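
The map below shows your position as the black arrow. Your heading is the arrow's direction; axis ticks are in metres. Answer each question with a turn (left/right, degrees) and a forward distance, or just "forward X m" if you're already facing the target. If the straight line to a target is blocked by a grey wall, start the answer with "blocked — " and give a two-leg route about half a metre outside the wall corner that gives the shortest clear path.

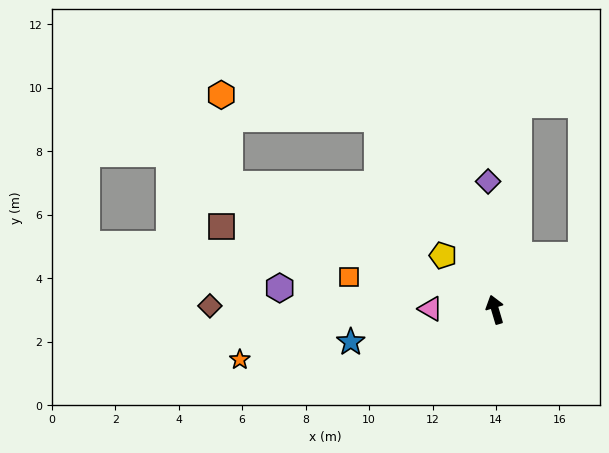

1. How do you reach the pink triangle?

turn left 73°, forward 2.0 m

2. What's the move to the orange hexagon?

blocked — turn left 48°, forward 9.3 m, then turn right 59°, forward 2.8 m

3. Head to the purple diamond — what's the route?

turn right 13°, forward 4.0 m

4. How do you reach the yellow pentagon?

turn left 27°, forward 2.4 m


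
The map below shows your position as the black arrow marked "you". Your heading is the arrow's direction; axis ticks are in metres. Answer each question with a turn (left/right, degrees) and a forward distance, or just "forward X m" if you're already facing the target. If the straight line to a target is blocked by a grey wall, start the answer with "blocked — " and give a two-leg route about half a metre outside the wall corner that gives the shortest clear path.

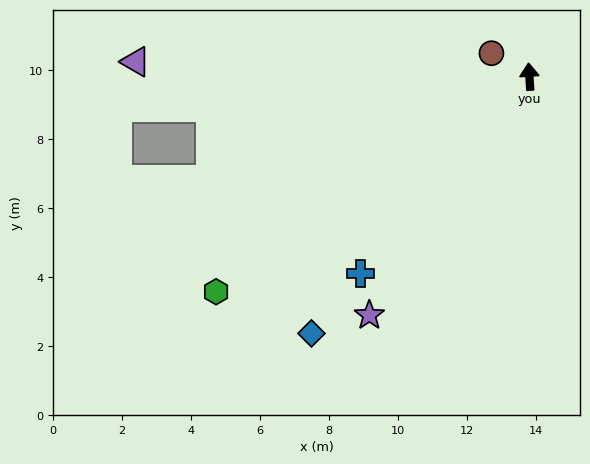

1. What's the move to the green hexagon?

turn left 121°, forward 11.0 m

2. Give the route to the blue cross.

turn left 136°, forward 7.5 m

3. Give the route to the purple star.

turn left 143°, forward 8.3 m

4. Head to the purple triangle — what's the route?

turn left 84°, forward 11.4 m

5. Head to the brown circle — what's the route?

turn left 55°, forward 1.3 m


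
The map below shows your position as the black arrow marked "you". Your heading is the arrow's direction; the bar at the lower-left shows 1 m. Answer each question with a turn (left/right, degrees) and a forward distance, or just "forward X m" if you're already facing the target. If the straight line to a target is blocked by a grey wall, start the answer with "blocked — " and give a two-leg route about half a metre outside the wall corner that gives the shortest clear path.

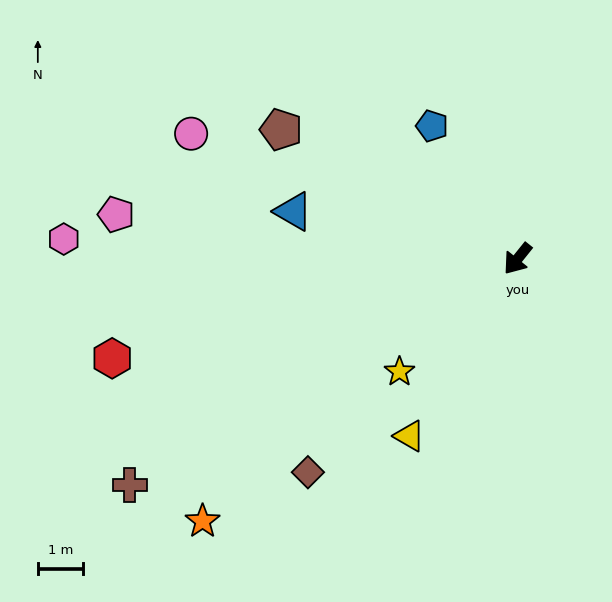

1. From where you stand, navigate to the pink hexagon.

turn right 54°, forward 10.0 m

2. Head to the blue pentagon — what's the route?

turn right 108°, forward 3.5 m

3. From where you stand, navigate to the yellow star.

turn right 8°, forward 3.6 m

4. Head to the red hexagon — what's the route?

turn right 37°, forward 9.2 m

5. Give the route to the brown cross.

turn right 21°, forward 9.9 m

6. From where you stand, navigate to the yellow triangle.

turn left 7°, forward 4.6 m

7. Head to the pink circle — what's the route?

turn right 72°, forward 7.7 m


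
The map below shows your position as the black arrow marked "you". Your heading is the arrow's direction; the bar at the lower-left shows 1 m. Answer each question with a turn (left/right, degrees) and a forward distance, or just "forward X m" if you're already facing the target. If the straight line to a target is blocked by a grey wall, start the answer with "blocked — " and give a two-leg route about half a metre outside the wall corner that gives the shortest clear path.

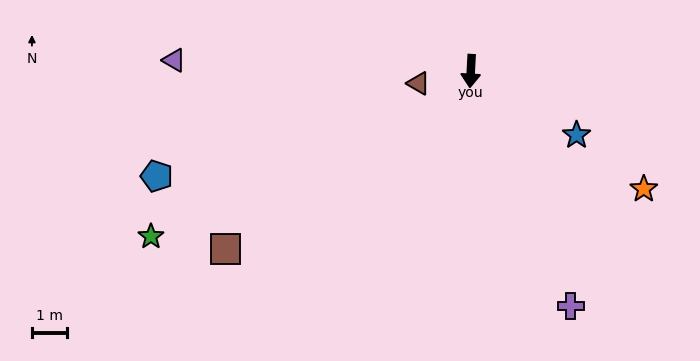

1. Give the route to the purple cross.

turn left 26°, forward 7.4 m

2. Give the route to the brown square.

turn right 51°, forward 8.8 m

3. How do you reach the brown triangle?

turn right 74°, forward 1.6 m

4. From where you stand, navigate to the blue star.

turn left 62°, forward 3.6 m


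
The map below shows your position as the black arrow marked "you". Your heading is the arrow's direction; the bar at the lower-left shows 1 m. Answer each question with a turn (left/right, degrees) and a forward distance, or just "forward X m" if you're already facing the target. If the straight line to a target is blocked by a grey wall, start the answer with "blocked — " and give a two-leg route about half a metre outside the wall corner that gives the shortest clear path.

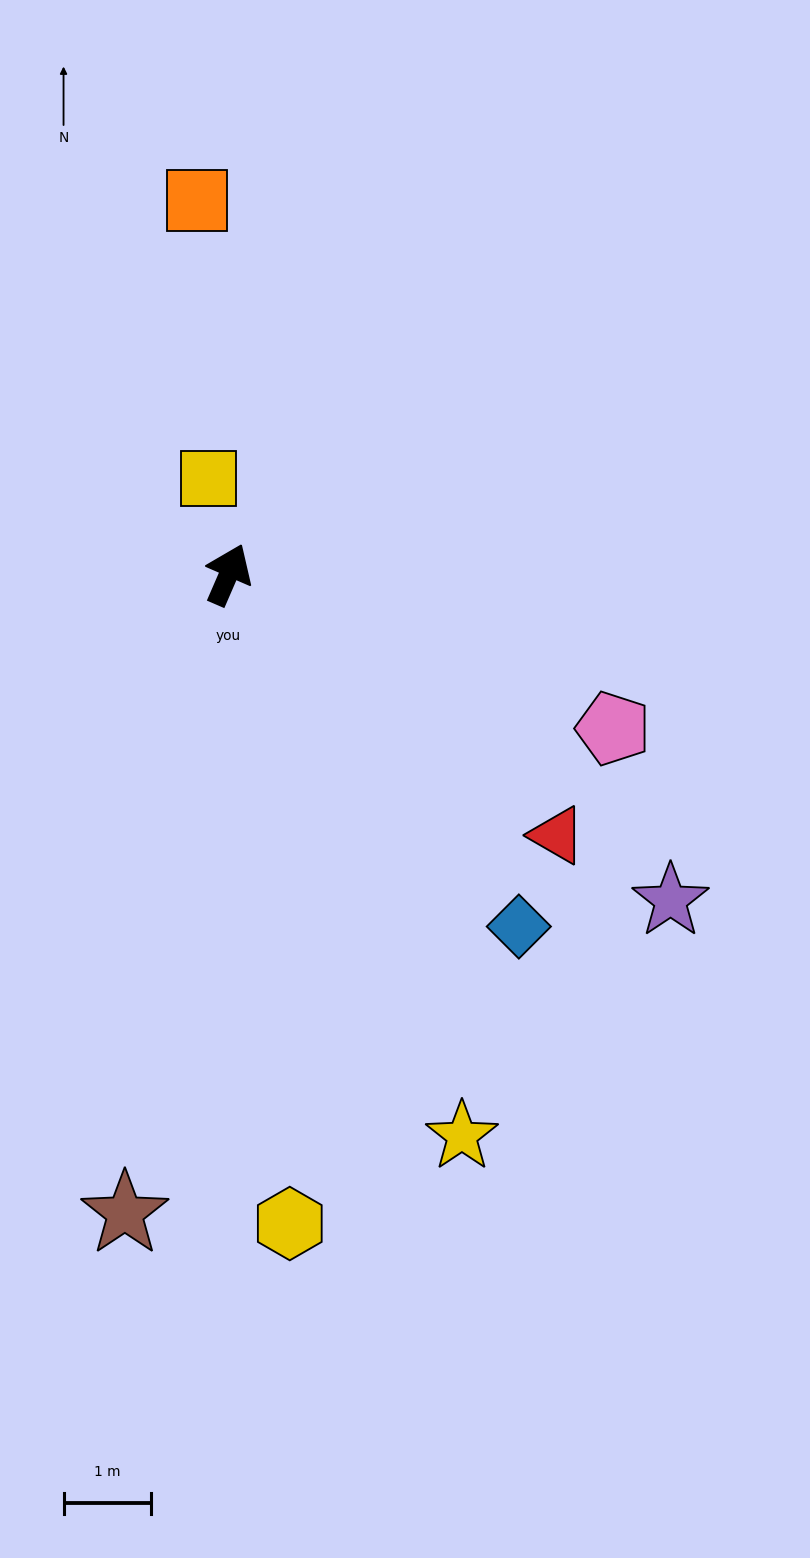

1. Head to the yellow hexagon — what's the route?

turn right 151°, forward 7.4 m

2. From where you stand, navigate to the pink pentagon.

turn right 88°, forward 4.7 m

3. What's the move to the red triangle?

turn right 105°, forward 4.8 m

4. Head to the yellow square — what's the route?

turn left 35°, forward 1.1 m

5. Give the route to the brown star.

turn right 166°, forward 7.4 m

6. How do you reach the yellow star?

turn right 134°, forward 6.9 m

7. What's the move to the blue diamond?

turn right 117°, forward 5.2 m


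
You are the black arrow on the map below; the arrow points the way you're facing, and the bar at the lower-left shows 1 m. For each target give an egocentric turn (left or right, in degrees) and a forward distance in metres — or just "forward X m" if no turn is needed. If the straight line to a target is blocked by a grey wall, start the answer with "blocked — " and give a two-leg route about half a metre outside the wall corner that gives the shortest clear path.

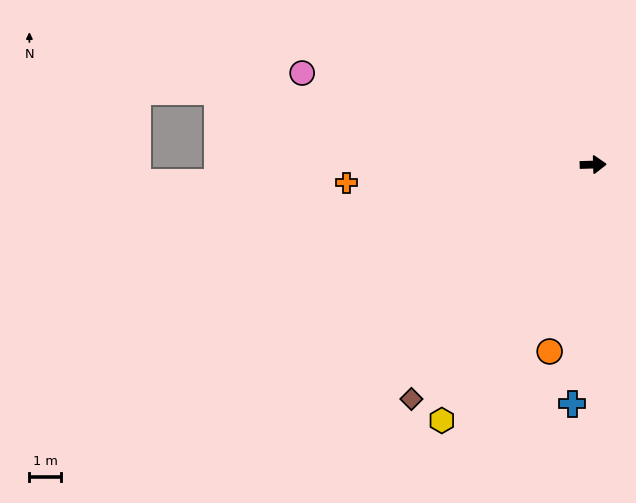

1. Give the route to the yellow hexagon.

turn right 122°, forward 9.3 m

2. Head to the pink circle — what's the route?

turn left 161°, forward 9.6 m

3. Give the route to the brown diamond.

turn right 129°, forward 9.3 m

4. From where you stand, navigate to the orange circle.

turn right 105°, forward 6.0 m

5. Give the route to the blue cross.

turn right 97°, forward 7.6 m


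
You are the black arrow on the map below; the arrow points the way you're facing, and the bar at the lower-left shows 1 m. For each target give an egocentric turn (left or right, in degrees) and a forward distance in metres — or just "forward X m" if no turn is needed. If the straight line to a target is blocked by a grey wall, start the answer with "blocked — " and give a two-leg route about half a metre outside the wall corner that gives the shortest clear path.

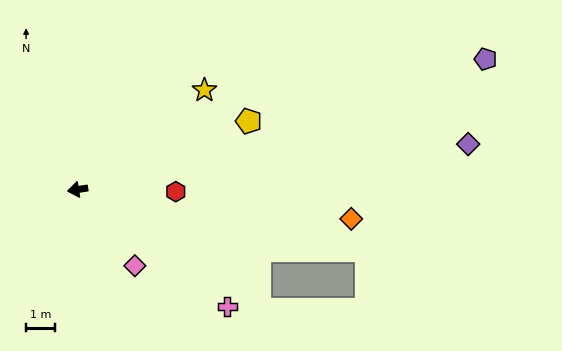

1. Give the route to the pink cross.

turn left 133°, forward 6.6 m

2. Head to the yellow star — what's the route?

turn right 151°, forward 5.6 m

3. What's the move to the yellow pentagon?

turn right 167°, forward 6.4 m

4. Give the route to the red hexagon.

turn left 170°, forward 3.4 m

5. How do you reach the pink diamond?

turn left 118°, forward 3.3 m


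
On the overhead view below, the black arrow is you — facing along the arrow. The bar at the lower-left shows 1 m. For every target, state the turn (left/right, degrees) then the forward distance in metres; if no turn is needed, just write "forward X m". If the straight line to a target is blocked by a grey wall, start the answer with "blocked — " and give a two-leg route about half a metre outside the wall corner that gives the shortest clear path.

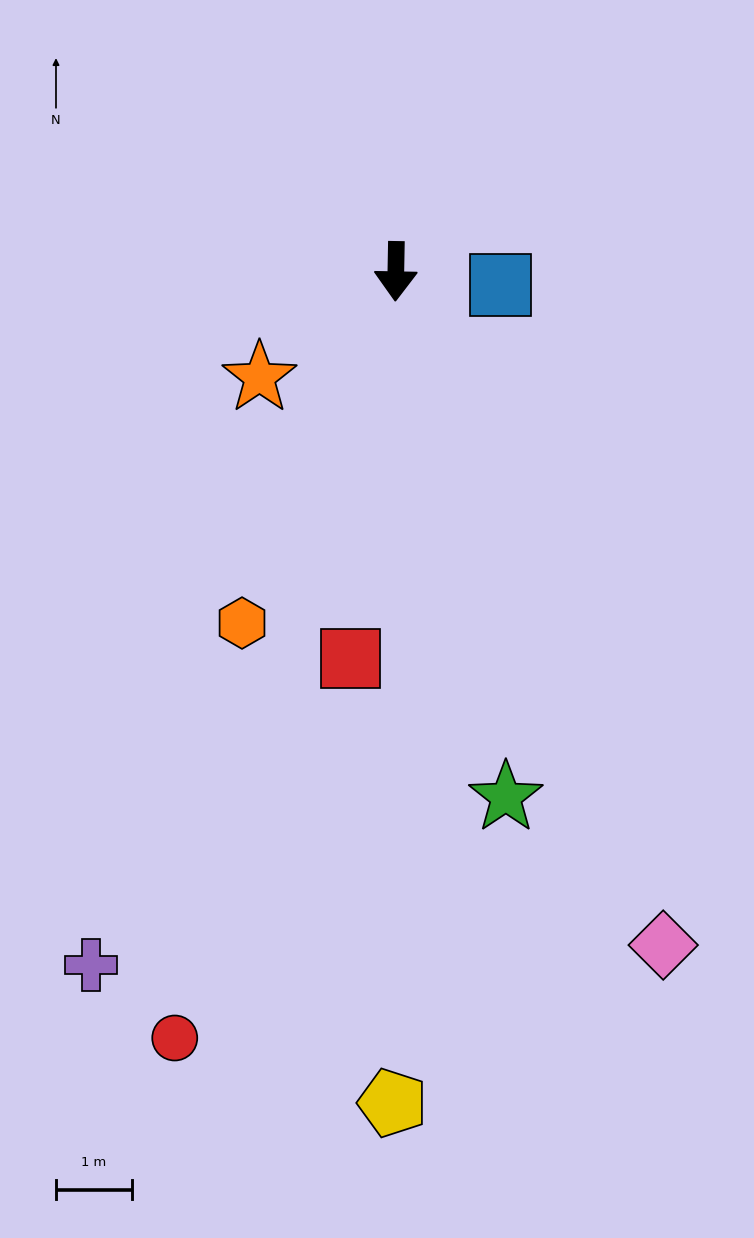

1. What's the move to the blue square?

turn left 84°, forward 1.4 m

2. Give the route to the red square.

turn right 6°, forward 5.1 m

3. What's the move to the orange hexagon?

turn right 23°, forward 5.0 m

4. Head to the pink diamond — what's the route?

turn left 23°, forward 9.5 m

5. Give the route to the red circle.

turn right 15°, forward 10.5 m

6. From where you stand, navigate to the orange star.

turn right 51°, forward 2.3 m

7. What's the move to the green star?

turn left 13°, forward 7.1 m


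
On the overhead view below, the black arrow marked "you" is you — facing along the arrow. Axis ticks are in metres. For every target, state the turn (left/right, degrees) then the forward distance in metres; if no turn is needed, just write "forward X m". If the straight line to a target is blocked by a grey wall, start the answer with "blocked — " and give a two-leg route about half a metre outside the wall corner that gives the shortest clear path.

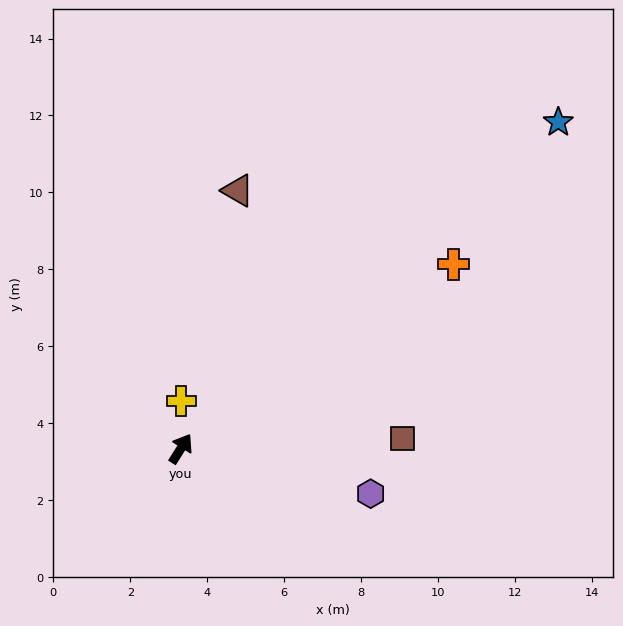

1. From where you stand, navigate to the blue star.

turn right 17°, forward 13.0 m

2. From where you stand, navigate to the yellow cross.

turn left 32°, forward 1.2 m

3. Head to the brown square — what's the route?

turn right 55°, forward 5.8 m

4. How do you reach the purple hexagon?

turn right 71°, forward 5.1 m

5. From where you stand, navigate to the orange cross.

turn right 24°, forward 8.6 m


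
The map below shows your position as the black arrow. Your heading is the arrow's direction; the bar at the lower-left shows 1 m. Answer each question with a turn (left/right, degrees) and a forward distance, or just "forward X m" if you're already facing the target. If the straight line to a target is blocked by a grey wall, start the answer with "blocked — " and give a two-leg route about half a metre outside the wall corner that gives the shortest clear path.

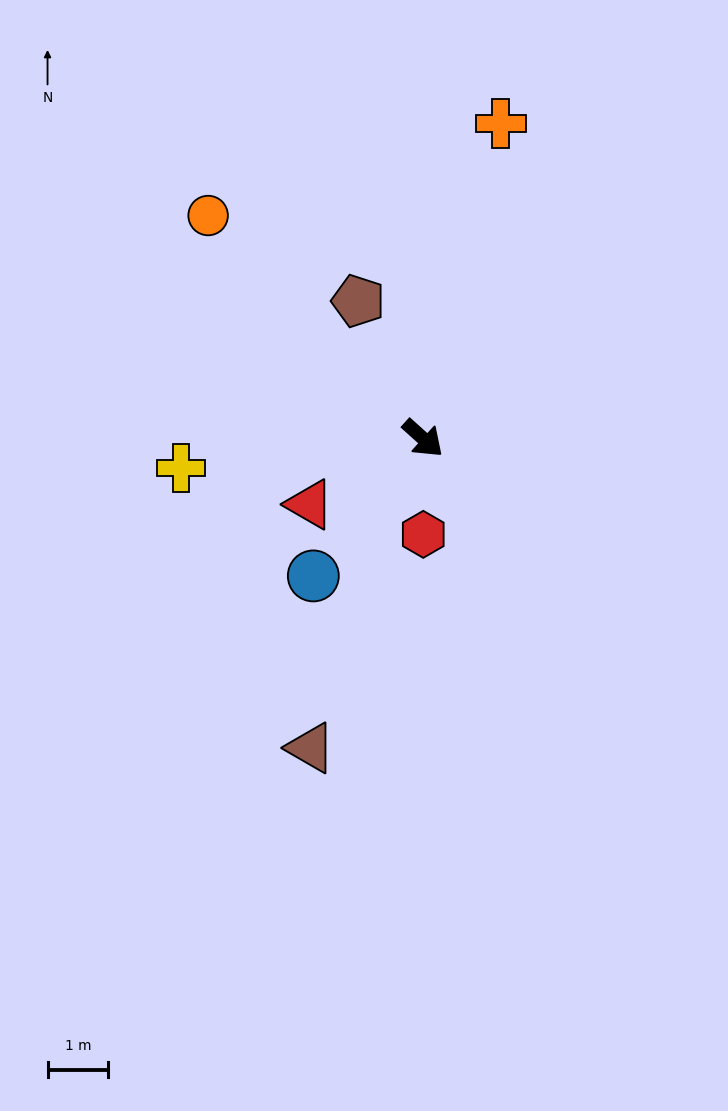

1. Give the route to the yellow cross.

turn right 131°, forward 4.0 m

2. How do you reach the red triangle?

turn right 108°, forward 2.2 m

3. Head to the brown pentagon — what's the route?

turn left 157°, forward 2.5 m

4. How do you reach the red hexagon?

turn right 48°, forward 1.6 m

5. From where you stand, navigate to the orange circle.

turn left 176°, forward 5.1 m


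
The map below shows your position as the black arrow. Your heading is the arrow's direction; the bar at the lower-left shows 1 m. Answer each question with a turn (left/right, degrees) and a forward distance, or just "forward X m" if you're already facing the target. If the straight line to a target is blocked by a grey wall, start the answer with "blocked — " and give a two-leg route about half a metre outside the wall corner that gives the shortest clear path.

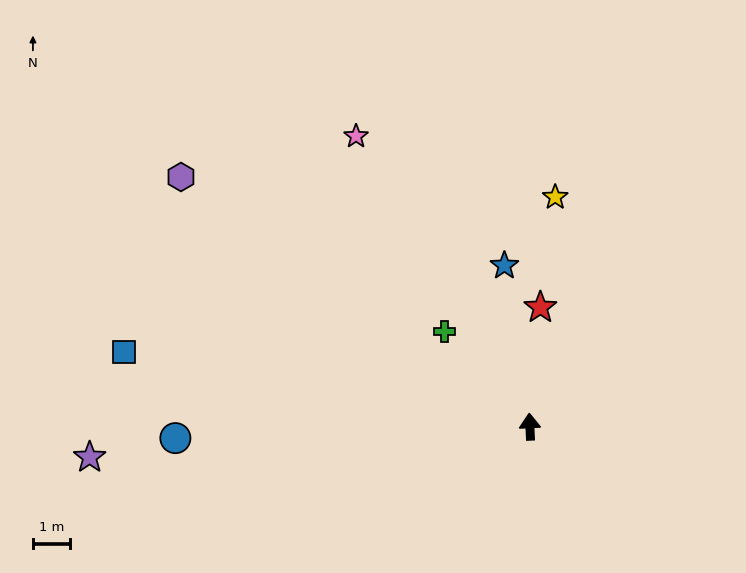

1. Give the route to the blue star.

turn left 6°, forward 4.4 m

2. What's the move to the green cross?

turn left 39°, forward 3.4 m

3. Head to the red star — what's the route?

turn right 8°, forward 3.2 m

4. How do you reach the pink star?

turn left 28°, forward 9.0 m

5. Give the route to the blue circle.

turn left 89°, forward 9.5 m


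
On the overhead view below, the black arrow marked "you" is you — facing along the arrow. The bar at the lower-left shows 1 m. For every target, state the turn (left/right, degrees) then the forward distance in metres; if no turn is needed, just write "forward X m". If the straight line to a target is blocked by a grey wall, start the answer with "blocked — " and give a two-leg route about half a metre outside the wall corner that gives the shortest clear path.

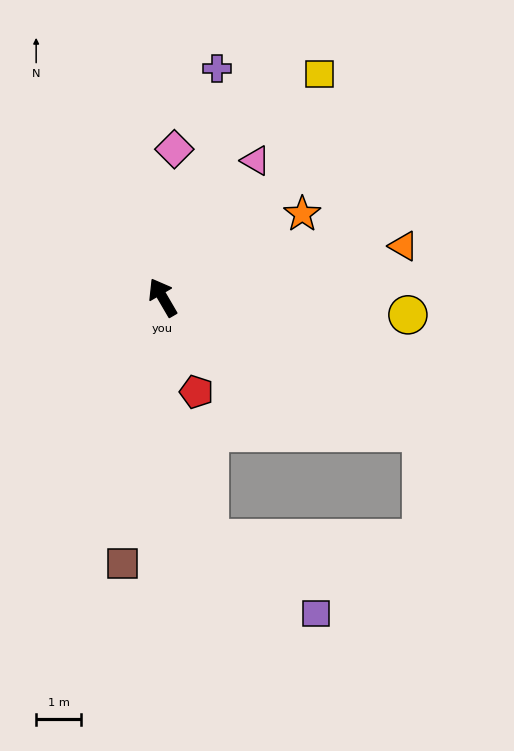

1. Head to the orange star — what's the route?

turn right 89°, forward 3.6 m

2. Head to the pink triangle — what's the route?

turn right 64°, forward 3.7 m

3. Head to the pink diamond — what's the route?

turn right 35°, forward 3.3 m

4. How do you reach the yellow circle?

turn right 124°, forward 5.5 m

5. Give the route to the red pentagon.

turn left 169°, forward 2.2 m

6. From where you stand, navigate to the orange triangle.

turn right 108°, forward 5.5 m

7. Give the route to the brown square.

turn left 141°, forward 6.0 m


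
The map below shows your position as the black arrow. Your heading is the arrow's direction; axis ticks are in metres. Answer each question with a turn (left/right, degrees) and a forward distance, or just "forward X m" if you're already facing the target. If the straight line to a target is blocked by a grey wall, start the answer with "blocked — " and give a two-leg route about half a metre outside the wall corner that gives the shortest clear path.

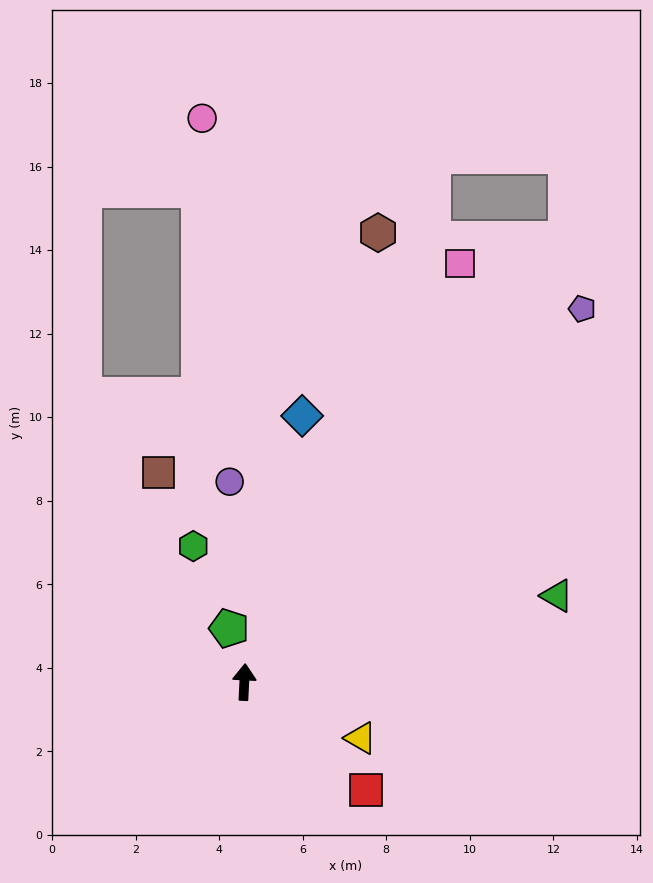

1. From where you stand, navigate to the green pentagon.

turn left 19°, forward 1.3 m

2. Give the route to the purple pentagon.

turn right 39°, forward 12.1 m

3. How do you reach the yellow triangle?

turn right 113°, forward 3.1 m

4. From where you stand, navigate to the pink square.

turn right 24°, forward 11.3 m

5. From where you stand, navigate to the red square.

turn right 129°, forward 3.9 m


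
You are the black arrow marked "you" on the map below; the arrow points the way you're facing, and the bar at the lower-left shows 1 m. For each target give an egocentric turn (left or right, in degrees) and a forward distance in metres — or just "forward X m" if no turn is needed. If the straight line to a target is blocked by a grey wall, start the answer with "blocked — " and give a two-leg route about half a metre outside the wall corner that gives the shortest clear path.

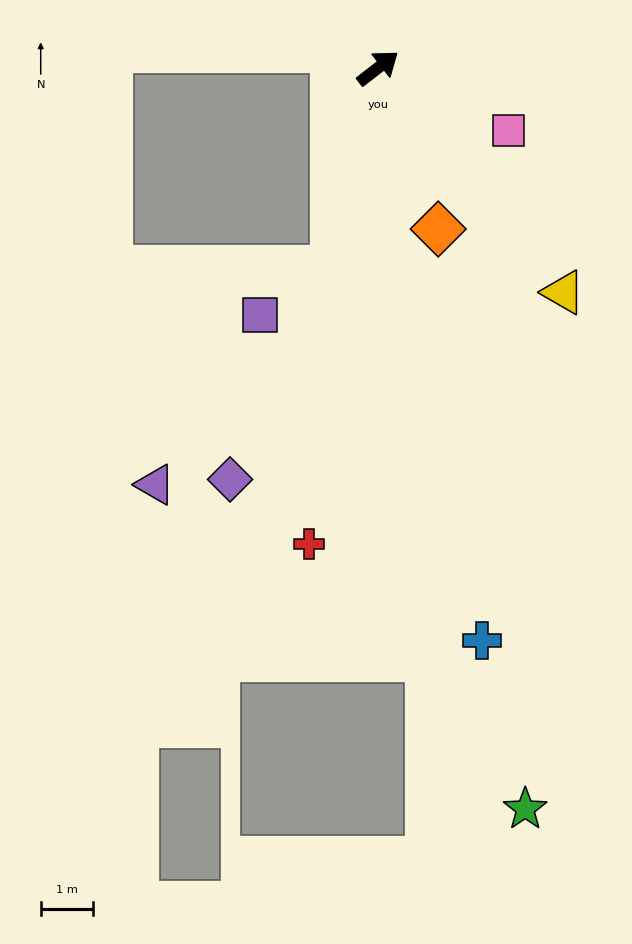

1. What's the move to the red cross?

turn right 136°, forward 9.1 m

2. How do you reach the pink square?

turn right 63°, forward 2.7 m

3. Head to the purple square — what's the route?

blocked — turn right 140°, forward 3.9 m, then turn right 45°, forward 1.6 m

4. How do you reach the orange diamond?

turn right 107°, forward 3.3 m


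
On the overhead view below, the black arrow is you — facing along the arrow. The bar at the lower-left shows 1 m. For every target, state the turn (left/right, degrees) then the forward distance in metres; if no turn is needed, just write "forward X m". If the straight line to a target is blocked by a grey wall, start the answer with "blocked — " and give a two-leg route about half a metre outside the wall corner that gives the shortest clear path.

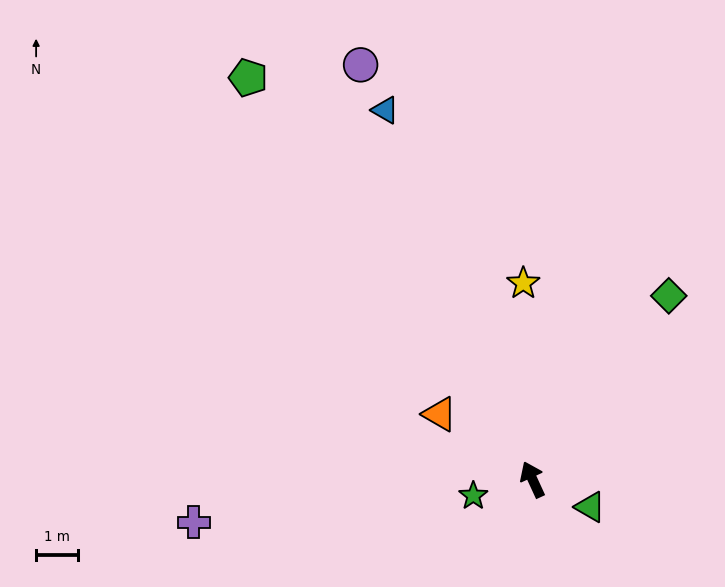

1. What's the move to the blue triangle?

turn right 3°, forward 9.4 m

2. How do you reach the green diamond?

turn right 61°, forward 5.4 m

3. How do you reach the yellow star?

turn right 22°, forward 4.7 m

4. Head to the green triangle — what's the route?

turn right 140°, forward 1.5 m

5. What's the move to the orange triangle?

turn left 30°, forward 2.7 m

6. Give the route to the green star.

turn left 81°, forward 1.5 m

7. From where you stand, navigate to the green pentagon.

turn left 11°, forward 11.7 m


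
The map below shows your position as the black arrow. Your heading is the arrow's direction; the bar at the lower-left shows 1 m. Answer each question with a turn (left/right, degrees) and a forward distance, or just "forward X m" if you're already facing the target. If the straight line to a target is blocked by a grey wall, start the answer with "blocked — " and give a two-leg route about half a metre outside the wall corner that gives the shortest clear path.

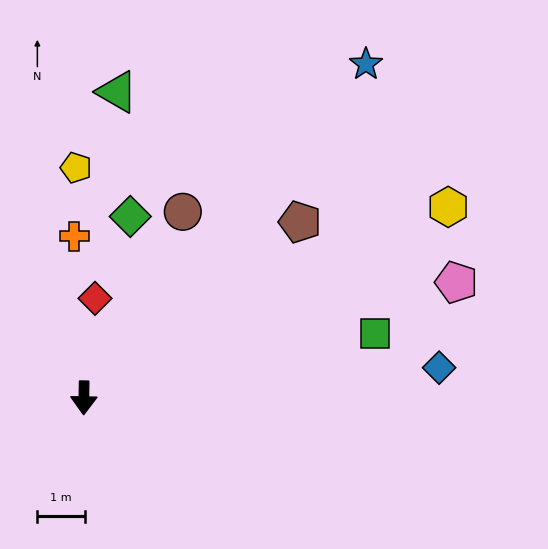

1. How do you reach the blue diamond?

turn left 96°, forward 7.5 m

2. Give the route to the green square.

turn left 103°, forward 6.3 m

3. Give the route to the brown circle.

turn left 153°, forward 4.5 m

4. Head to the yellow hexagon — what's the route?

turn left 119°, forward 8.7 m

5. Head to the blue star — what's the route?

turn left 141°, forward 9.3 m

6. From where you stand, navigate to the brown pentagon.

turn left 130°, forward 5.9 m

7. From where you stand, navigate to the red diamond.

turn left 175°, forward 2.1 m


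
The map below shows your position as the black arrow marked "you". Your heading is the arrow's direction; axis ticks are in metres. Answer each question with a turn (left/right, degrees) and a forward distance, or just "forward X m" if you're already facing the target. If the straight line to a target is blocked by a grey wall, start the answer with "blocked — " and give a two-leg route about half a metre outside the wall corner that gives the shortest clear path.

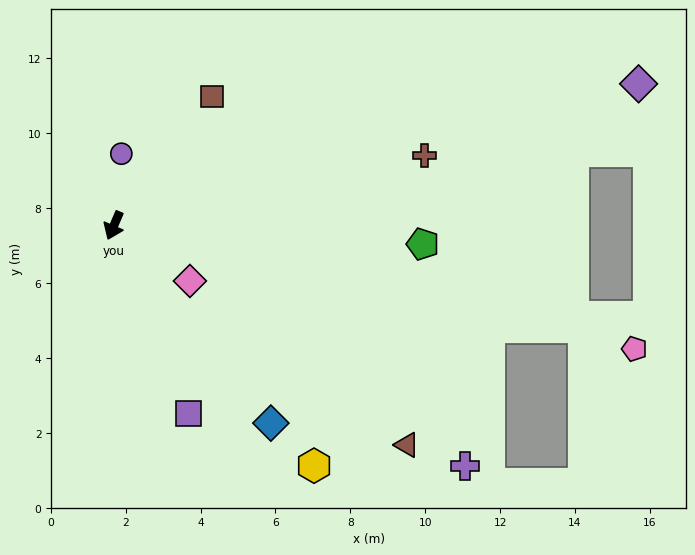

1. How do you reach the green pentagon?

turn left 110°, forward 8.3 m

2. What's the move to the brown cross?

turn left 126°, forward 8.5 m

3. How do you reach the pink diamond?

turn left 77°, forward 2.5 m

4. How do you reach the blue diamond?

turn left 62°, forward 6.7 m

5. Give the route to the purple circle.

turn right 163°, forward 1.9 m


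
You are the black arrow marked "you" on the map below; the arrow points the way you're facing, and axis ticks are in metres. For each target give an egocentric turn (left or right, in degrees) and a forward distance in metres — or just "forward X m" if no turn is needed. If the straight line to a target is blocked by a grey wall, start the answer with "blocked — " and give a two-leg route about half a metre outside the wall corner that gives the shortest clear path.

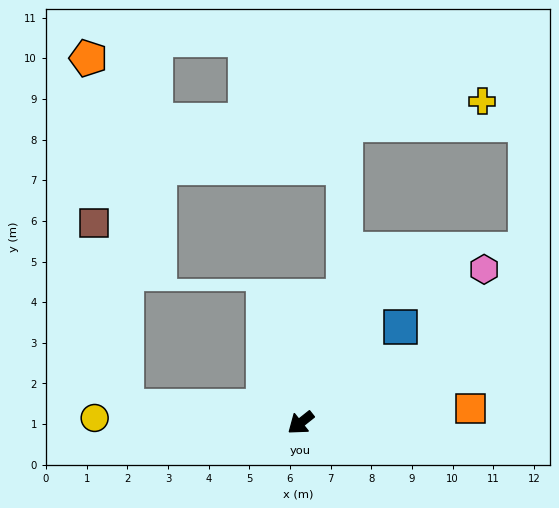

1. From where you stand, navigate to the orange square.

turn left 146°, forward 4.2 m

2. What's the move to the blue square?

turn right 175°, forward 3.4 m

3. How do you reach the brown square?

blocked — turn right 44°, forward 4.3 m, then turn right 74°, forward 4.6 m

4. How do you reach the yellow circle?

turn right 40°, forward 5.1 m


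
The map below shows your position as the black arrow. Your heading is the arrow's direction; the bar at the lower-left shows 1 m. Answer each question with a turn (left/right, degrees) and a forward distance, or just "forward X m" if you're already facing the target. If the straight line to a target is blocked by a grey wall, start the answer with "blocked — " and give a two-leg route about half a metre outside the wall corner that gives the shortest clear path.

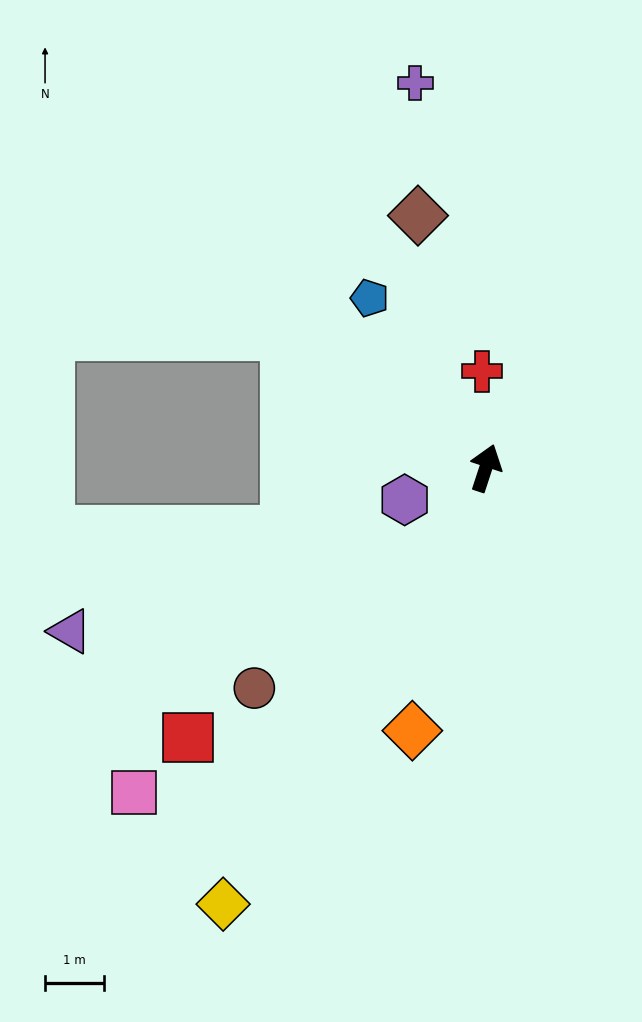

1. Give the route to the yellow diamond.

turn left 167°, forward 8.6 m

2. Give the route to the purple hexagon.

turn left 130°, forward 1.5 m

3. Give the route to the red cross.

turn left 20°, forward 1.6 m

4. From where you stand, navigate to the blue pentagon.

turn left 53°, forward 3.5 m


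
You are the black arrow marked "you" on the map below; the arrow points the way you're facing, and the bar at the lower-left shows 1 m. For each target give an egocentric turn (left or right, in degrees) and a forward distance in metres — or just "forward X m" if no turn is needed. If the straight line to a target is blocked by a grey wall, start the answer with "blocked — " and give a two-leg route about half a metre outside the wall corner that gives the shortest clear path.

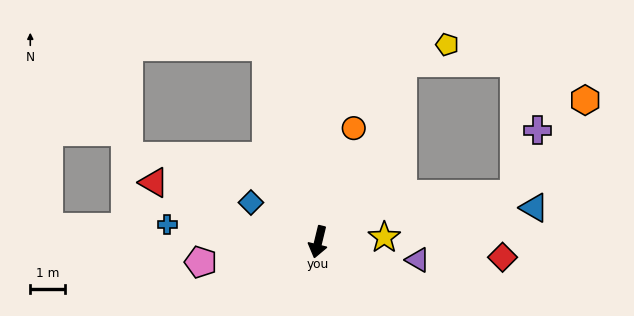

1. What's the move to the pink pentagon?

turn right 67°, forward 3.5 m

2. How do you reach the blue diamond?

turn right 107°, forward 2.3 m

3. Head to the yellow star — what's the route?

turn left 108°, forward 1.9 m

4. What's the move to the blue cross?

turn right 83°, forward 4.4 m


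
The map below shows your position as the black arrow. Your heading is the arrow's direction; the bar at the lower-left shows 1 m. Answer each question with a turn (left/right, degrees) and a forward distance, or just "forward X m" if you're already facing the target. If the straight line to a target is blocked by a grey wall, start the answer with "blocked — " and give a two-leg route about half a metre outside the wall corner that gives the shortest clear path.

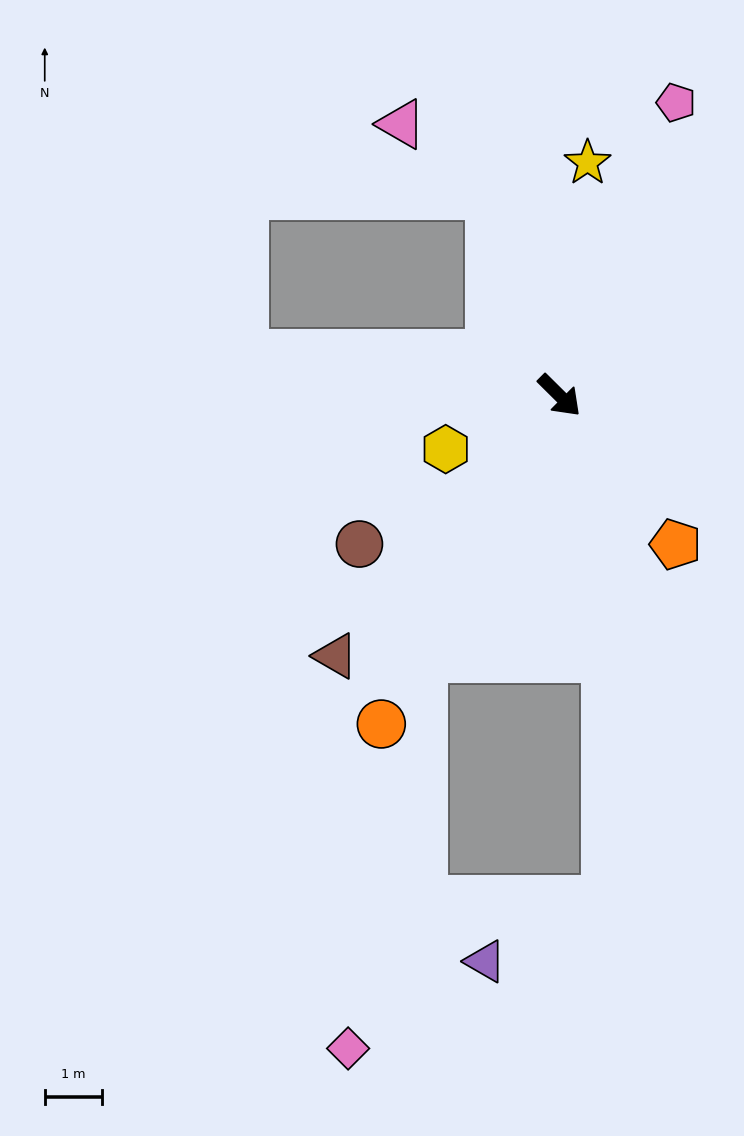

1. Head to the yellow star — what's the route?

turn left 128°, forward 4.1 m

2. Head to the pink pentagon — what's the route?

turn left 113°, forward 5.5 m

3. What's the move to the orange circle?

turn right 74°, forward 6.5 m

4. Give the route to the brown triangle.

turn right 86°, forward 6.0 m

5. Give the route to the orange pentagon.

turn right 7°, forward 3.3 m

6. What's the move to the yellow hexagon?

turn right 110°, forward 2.2 m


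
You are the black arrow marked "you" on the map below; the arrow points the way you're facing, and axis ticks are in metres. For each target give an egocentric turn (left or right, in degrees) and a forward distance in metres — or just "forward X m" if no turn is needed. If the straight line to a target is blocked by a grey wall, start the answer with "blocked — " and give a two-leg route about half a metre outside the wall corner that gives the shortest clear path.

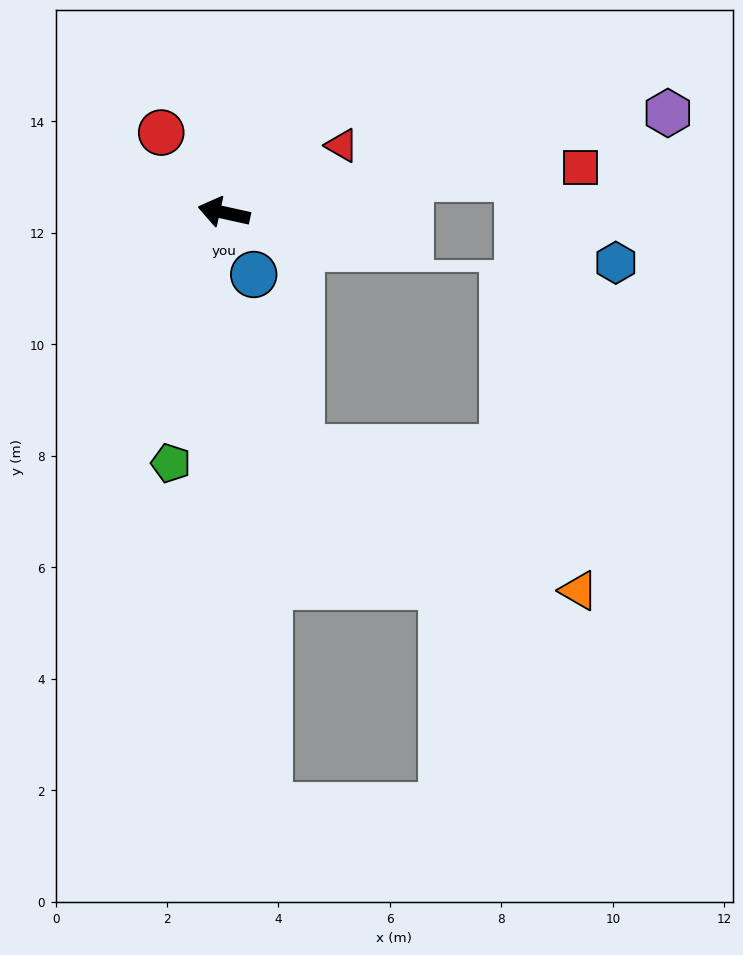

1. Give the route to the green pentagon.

turn left 90°, forward 4.6 m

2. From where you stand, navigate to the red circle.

turn right 39°, forward 1.8 m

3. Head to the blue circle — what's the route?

turn left 128°, forward 1.2 m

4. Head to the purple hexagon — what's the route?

turn right 155°, forward 8.2 m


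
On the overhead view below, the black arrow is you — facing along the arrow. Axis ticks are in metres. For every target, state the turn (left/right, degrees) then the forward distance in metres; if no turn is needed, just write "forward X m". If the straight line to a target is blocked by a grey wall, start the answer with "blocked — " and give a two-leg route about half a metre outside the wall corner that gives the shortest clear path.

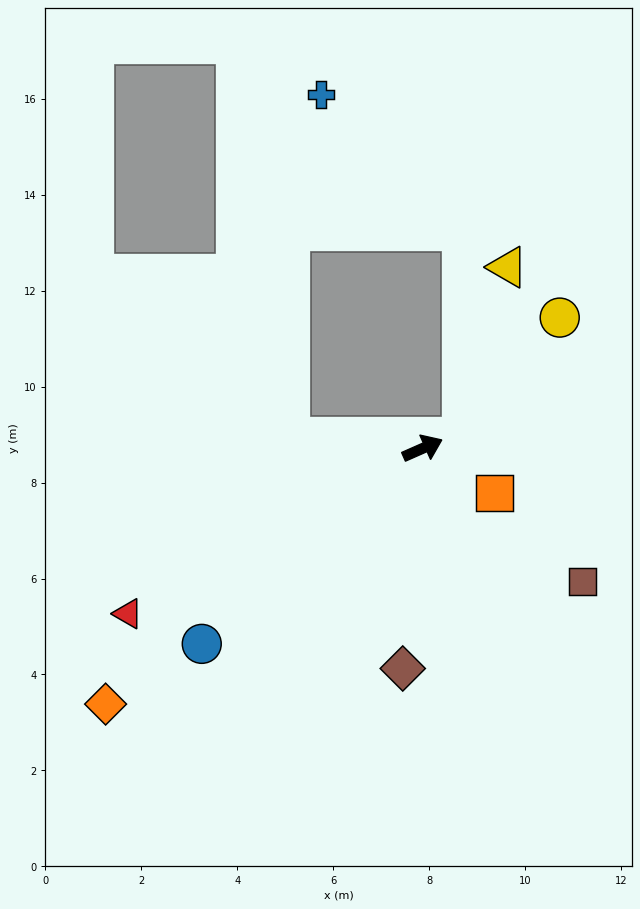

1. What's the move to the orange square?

turn right 56°, forward 1.8 m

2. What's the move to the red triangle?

turn right 175°, forward 7.0 m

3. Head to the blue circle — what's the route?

turn right 162°, forward 6.1 m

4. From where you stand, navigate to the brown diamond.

turn right 119°, forward 4.6 m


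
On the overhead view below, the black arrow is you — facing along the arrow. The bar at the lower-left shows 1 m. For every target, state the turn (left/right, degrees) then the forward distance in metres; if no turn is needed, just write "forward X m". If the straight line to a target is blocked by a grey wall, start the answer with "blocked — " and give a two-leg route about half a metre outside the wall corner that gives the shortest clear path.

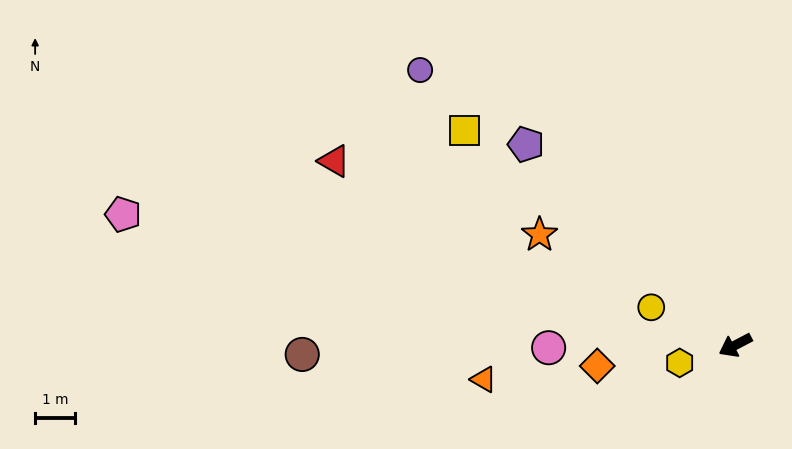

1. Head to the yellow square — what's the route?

turn right 66°, forward 8.6 m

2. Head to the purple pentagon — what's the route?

turn right 71°, forward 7.2 m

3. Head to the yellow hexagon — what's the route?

turn right 10°, forward 1.5 m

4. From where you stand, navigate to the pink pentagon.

turn right 40°, forward 15.6 m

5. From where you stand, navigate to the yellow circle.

turn right 52°, forward 2.3 m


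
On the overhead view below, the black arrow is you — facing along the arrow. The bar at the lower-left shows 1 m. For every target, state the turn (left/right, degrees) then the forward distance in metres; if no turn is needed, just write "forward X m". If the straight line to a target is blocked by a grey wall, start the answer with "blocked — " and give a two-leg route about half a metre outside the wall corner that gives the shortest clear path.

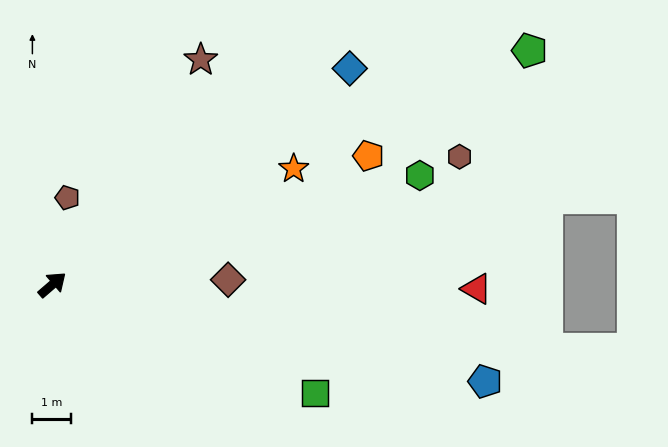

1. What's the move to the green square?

turn right 63°, forward 7.3 m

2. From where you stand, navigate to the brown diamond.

turn right 39°, forward 4.5 m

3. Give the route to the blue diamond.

turn right 5°, forward 9.4 m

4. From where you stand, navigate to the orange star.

turn right 15°, forward 6.9 m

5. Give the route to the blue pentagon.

turn right 53°, forward 11.4 m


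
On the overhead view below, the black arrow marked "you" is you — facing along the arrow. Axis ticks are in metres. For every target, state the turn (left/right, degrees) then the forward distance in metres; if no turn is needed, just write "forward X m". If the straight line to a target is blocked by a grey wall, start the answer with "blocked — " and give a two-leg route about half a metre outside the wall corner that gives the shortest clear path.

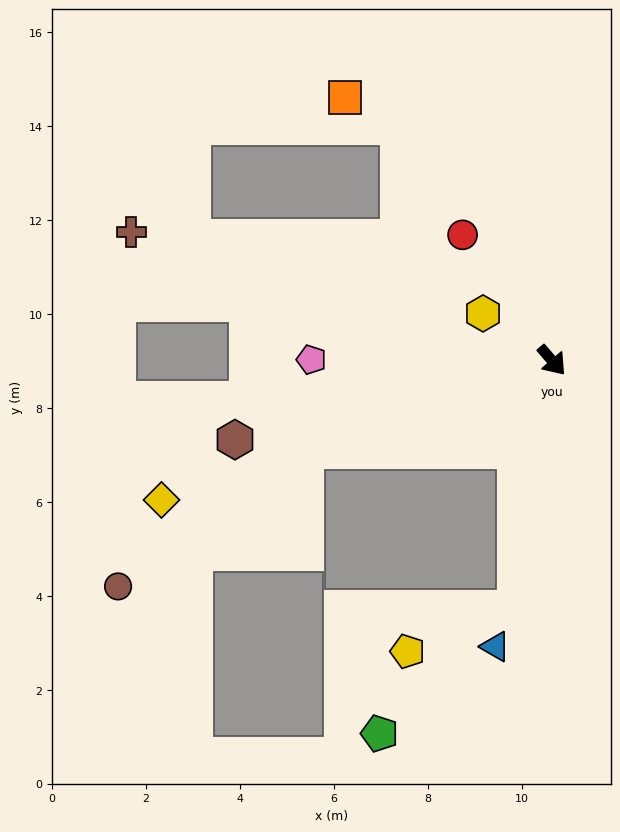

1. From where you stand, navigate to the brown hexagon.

turn right 117°, forward 7.0 m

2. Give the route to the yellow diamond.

turn right 111°, forward 8.8 m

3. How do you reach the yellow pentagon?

blocked — turn right 49°, forward 5.4 m, then turn right 61°, forward 2.5 m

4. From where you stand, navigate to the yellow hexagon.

turn right 165°, forward 1.8 m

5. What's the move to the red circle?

turn left 175°, forward 3.3 m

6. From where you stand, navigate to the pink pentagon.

turn right 131°, forward 5.1 m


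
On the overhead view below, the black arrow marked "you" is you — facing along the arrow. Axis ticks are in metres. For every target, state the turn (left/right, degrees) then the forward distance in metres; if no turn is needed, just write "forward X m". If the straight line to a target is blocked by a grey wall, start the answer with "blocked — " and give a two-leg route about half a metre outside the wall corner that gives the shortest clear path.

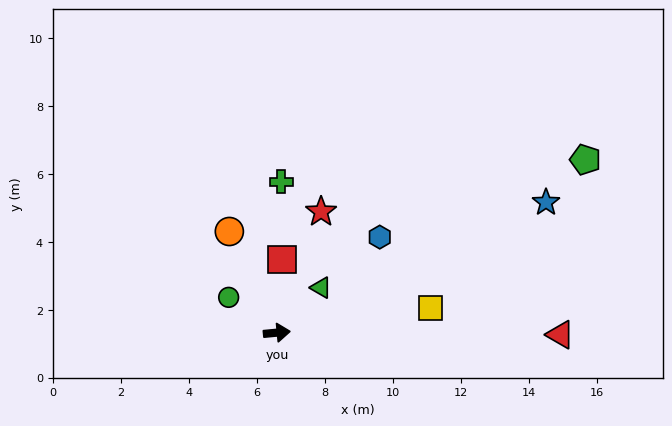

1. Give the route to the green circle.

turn left 138°, forward 1.8 m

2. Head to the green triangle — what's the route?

turn left 40°, forward 1.9 m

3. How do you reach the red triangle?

turn right 6°, forward 8.3 m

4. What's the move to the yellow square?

turn left 4°, forward 4.6 m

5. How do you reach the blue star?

turn left 20°, forward 8.8 m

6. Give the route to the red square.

turn left 81°, forward 2.2 m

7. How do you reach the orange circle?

turn left 110°, forward 3.3 m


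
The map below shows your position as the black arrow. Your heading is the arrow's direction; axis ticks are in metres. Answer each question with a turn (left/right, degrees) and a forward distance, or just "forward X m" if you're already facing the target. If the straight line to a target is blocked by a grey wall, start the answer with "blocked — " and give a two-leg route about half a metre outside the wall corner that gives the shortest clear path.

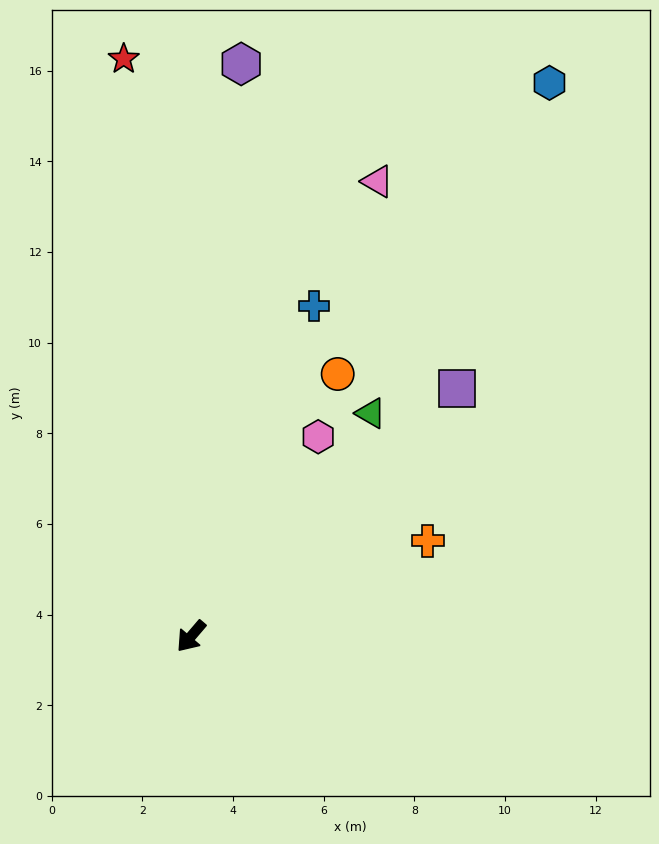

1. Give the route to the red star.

turn right 133°, forward 12.8 m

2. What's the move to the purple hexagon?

turn right 144°, forward 12.7 m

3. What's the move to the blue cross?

turn right 160°, forward 7.8 m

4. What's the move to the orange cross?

turn left 152°, forward 5.6 m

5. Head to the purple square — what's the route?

turn left 174°, forward 8.0 m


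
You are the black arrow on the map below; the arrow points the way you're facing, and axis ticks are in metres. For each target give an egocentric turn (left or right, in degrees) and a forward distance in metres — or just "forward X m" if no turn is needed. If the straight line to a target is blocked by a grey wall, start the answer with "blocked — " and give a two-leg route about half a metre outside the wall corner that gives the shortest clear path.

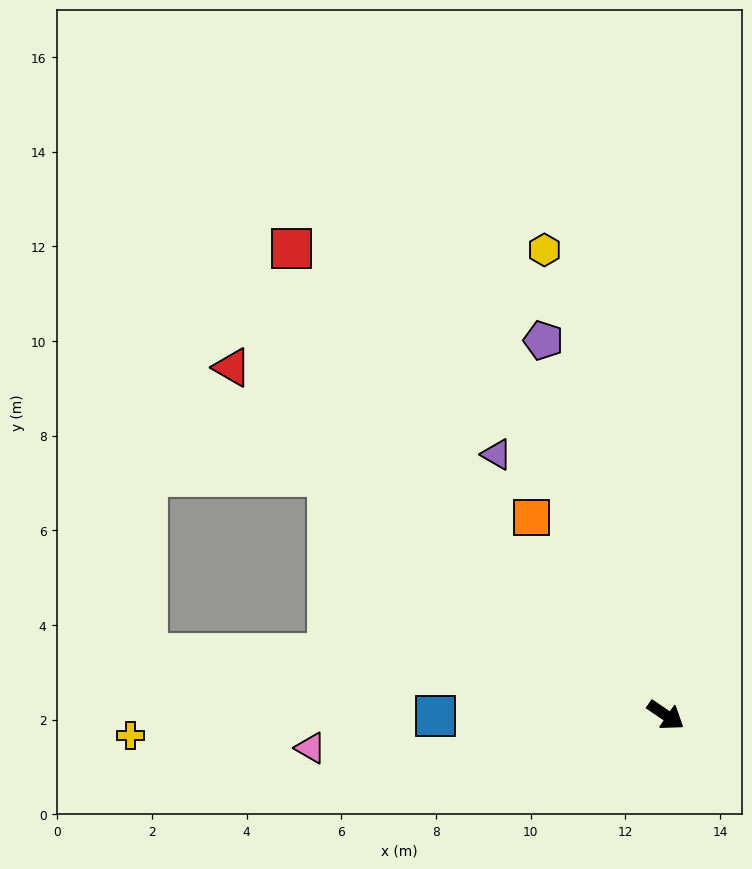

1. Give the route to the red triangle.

turn left 176°, forward 11.7 m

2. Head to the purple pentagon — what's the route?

turn left 142°, forward 8.3 m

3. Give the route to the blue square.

turn right 145°, forward 4.9 m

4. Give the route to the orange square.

turn left 158°, forward 5.1 m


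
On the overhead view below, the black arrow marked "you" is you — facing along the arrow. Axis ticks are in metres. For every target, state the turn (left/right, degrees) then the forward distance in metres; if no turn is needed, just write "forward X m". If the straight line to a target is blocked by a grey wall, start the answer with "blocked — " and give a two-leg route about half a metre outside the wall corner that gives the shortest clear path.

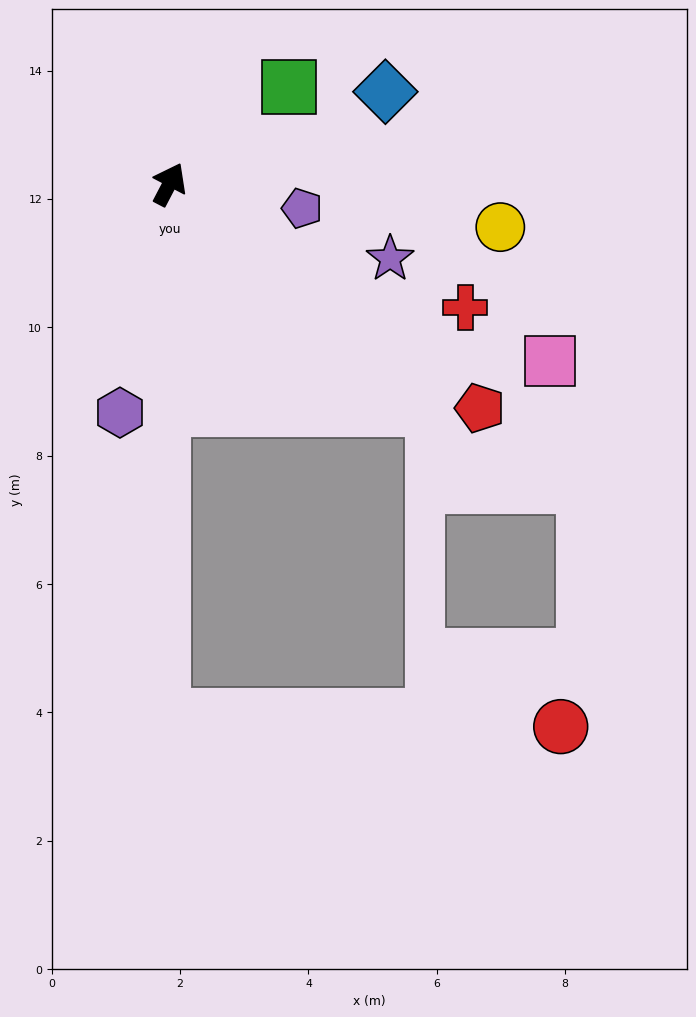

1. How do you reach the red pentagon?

turn right 98°, forward 6.0 m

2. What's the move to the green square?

turn right 23°, forward 2.4 m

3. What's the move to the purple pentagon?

turn right 73°, forward 2.1 m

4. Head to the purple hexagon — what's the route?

turn right 165°, forward 3.6 m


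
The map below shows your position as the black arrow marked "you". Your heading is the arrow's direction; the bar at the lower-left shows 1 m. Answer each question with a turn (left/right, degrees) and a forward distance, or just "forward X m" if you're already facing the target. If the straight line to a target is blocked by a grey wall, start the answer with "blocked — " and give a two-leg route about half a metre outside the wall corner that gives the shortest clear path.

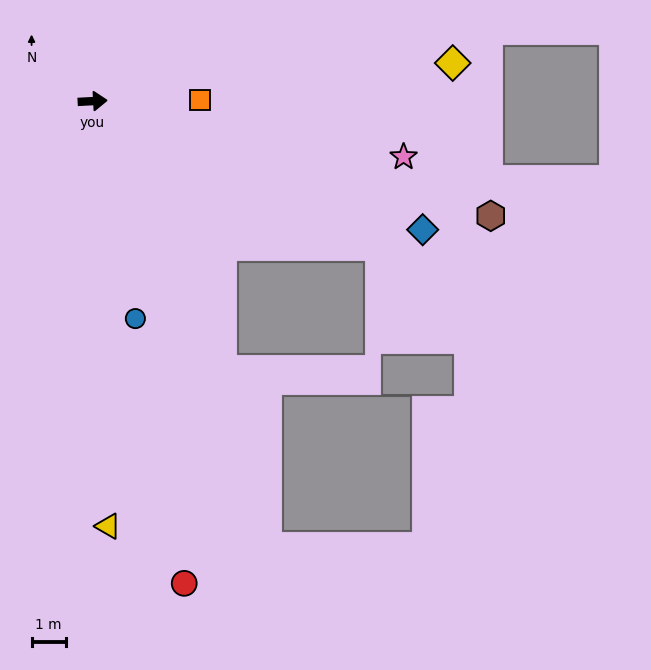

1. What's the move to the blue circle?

turn right 82°, forward 6.5 m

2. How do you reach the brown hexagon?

turn right 19°, forward 12.1 m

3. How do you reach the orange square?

turn right 3°, forward 3.1 m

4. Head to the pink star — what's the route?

turn right 13°, forward 9.2 m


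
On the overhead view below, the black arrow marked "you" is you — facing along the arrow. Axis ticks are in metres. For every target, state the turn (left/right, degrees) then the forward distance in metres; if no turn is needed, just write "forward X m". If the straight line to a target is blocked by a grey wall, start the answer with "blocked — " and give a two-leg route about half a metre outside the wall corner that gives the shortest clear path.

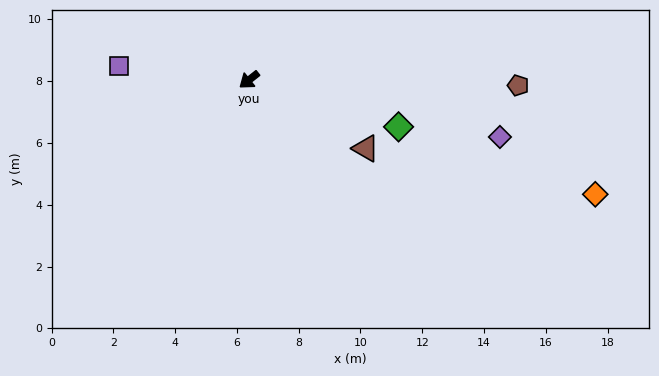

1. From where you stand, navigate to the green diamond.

turn left 124°, forward 5.1 m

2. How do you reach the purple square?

turn right 44°, forward 4.2 m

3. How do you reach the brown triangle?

turn left 111°, forward 4.4 m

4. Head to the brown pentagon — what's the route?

turn left 141°, forward 8.7 m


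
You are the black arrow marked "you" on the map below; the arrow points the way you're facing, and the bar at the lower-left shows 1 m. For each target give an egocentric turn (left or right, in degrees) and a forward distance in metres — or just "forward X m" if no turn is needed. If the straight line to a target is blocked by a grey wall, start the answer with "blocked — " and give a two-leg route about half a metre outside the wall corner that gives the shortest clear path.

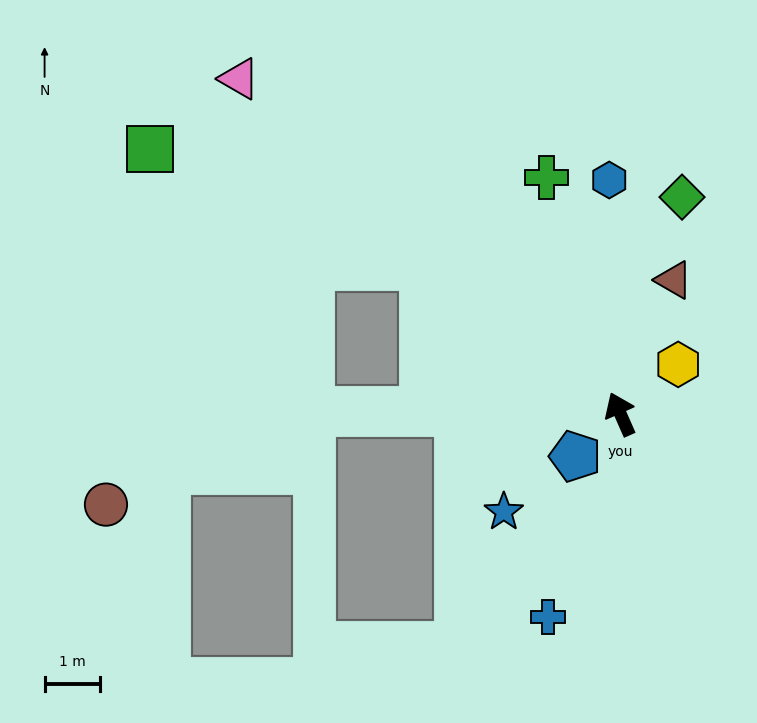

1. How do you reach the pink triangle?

turn left 25°, forward 9.1 m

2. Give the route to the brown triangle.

turn right 45°, forward 2.6 m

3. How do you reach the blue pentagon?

turn left 109°, forward 1.1 m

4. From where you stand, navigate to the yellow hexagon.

turn right 73°, forward 1.4 m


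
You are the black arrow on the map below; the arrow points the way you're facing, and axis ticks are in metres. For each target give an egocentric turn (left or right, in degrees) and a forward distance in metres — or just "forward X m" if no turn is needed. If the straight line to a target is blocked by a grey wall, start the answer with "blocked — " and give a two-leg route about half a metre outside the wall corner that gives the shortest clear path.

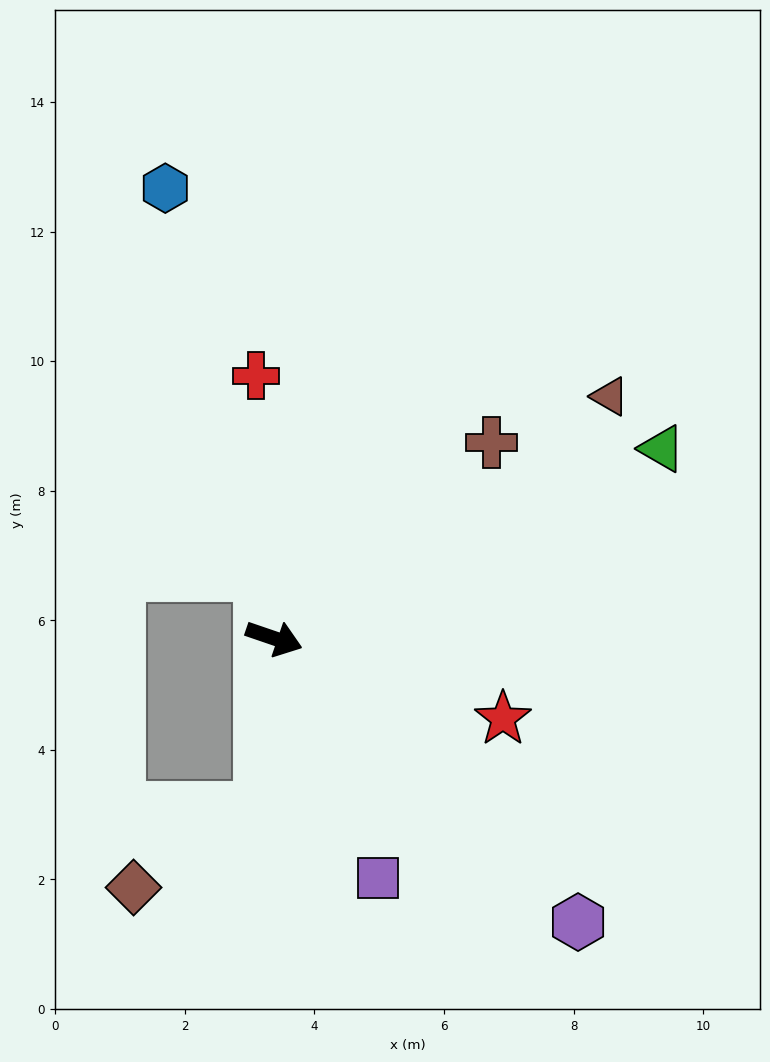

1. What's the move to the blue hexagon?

turn left 122°, forward 7.1 m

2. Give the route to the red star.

forward 3.7 m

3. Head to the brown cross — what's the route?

turn left 61°, forward 4.5 m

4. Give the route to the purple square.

turn right 48°, forward 4.0 m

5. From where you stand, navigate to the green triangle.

turn left 45°, forward 6.7 m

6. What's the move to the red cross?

turn left 113°, forward 4.1 m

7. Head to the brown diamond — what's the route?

blocked — turn right 75°, forward 2.6 m, then turn right 54°, forward 2.3 m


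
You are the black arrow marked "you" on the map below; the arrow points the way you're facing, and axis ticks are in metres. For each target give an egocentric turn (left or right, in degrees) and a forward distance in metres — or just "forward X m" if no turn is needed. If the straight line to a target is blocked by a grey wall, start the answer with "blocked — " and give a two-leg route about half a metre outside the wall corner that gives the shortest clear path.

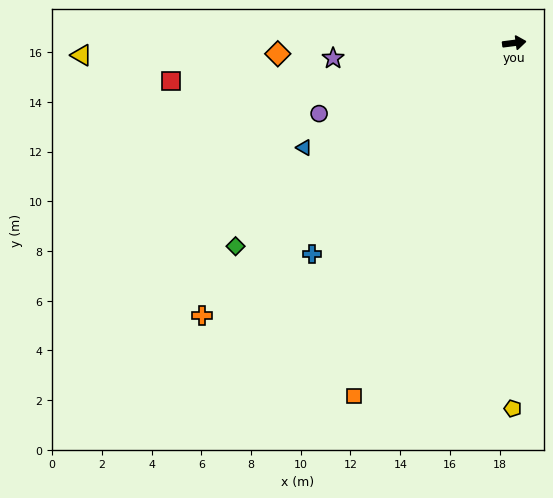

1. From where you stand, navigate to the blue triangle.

turn right 161°, forward 9.4 m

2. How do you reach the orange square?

turn right 122°, forward 15.6 m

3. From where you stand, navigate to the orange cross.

turn right 146°, forward 16.7 m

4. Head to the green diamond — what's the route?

turn right 151°, forward 13.9 m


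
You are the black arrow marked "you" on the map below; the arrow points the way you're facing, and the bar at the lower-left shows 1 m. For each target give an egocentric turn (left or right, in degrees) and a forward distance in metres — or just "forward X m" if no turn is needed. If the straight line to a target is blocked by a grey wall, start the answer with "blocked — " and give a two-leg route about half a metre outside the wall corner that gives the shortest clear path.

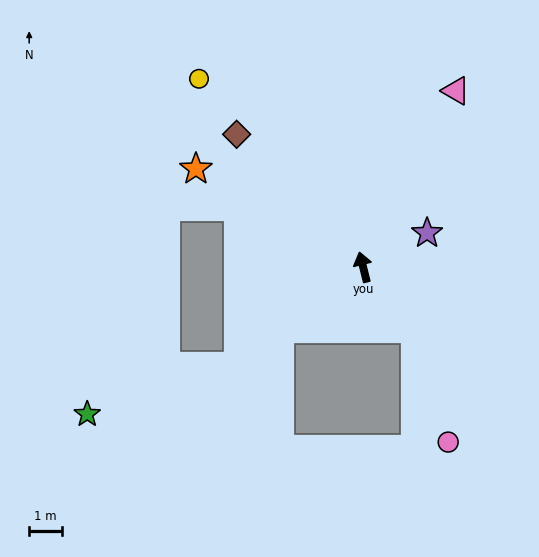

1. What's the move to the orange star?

turn left 46°, forward 5.9 m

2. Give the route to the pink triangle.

turn right 42°, forward 6.0 m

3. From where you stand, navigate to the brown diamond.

turn left 30°, forward 5.5 m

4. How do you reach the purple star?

turn right 76°, forward 2.2 m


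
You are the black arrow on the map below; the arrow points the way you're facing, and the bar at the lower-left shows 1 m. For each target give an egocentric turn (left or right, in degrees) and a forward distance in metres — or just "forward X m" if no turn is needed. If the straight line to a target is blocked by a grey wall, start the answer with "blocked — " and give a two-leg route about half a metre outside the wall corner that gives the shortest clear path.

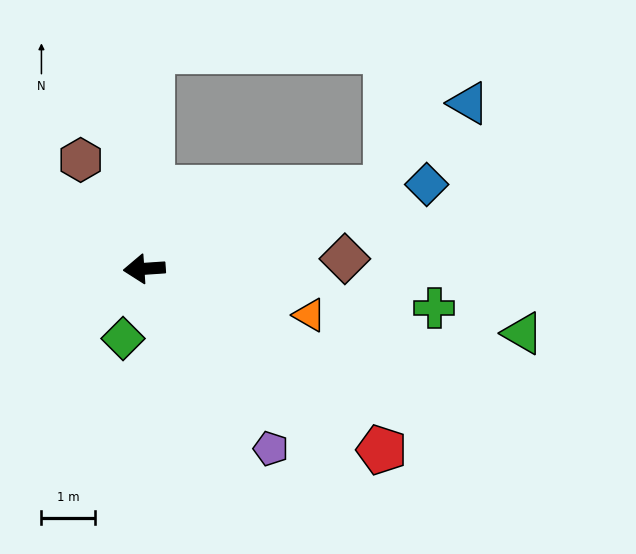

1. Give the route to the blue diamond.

turn right 167°, forward 5.5 m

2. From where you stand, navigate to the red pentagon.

turn left 139°, forward 5.6 m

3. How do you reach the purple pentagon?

turn left 121°, forward 4.1 m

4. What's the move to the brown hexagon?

turn right 64°, forward 2.4 m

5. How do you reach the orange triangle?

turn left 161°, forward 3.2 m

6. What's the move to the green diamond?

turn left 69°, forward 1.4 m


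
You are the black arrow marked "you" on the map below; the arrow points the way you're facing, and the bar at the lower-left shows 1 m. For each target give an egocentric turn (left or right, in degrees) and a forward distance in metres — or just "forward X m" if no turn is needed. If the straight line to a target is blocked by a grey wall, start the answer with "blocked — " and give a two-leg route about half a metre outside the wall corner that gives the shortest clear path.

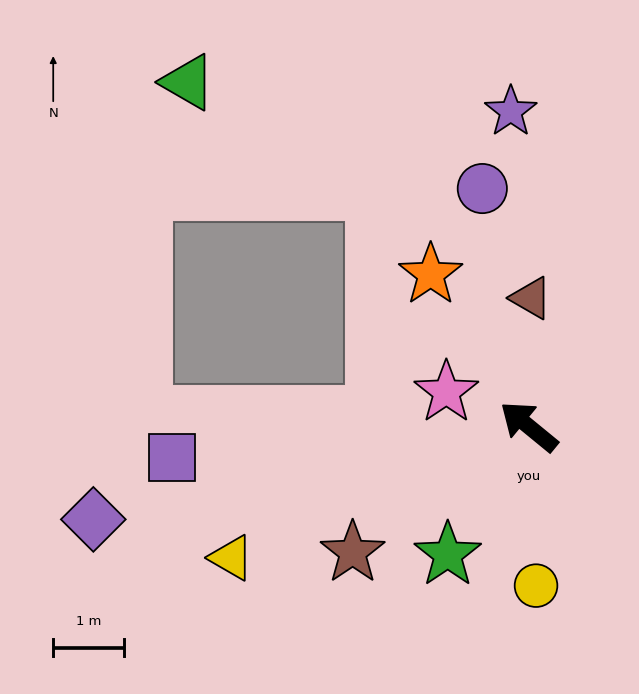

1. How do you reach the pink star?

turn left 17°, forward 1.3 m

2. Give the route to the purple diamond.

turn left 51°, forward 6.3 m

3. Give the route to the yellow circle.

turn left 132°, forward 2.2 m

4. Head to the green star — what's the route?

turn left 97°, forward 2.1 m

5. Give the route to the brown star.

turn left 75°, forward 3.0 m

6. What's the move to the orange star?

turn right 18°, forward 2.5 m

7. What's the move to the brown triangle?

turn right 52°, forward 1.8 m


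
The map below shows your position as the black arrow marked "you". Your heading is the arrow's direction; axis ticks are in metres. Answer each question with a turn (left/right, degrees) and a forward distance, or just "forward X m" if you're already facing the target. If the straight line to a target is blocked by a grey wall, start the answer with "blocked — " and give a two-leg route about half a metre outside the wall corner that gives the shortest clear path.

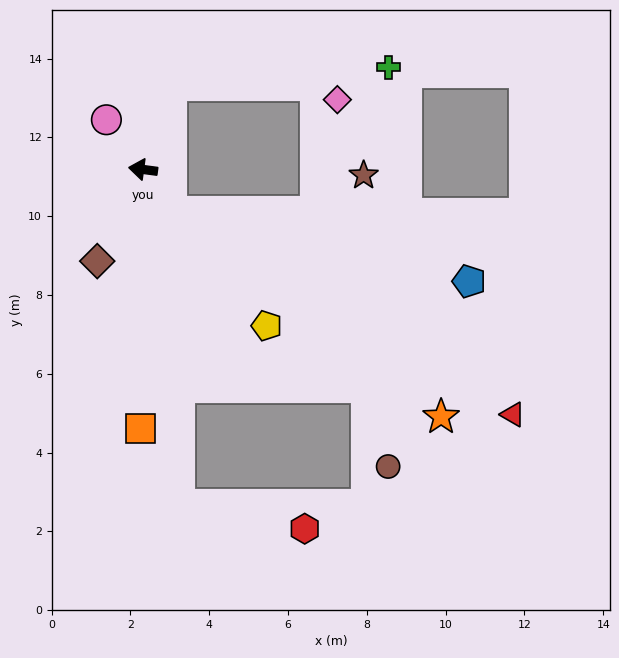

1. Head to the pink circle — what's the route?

turn right 46°, forward 1.6 m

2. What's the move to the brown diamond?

turn left 71°, forward 2.6 m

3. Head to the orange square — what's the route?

turn left 97°, forward 6.6 m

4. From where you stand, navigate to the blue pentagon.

blocked — turn left 130°, forward 1.3 m, then turn left 45°, forward 7.8 m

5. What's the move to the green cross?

blocked — turn right 100°, forward 2.3 m, then turn right 68°, forward 5.6 m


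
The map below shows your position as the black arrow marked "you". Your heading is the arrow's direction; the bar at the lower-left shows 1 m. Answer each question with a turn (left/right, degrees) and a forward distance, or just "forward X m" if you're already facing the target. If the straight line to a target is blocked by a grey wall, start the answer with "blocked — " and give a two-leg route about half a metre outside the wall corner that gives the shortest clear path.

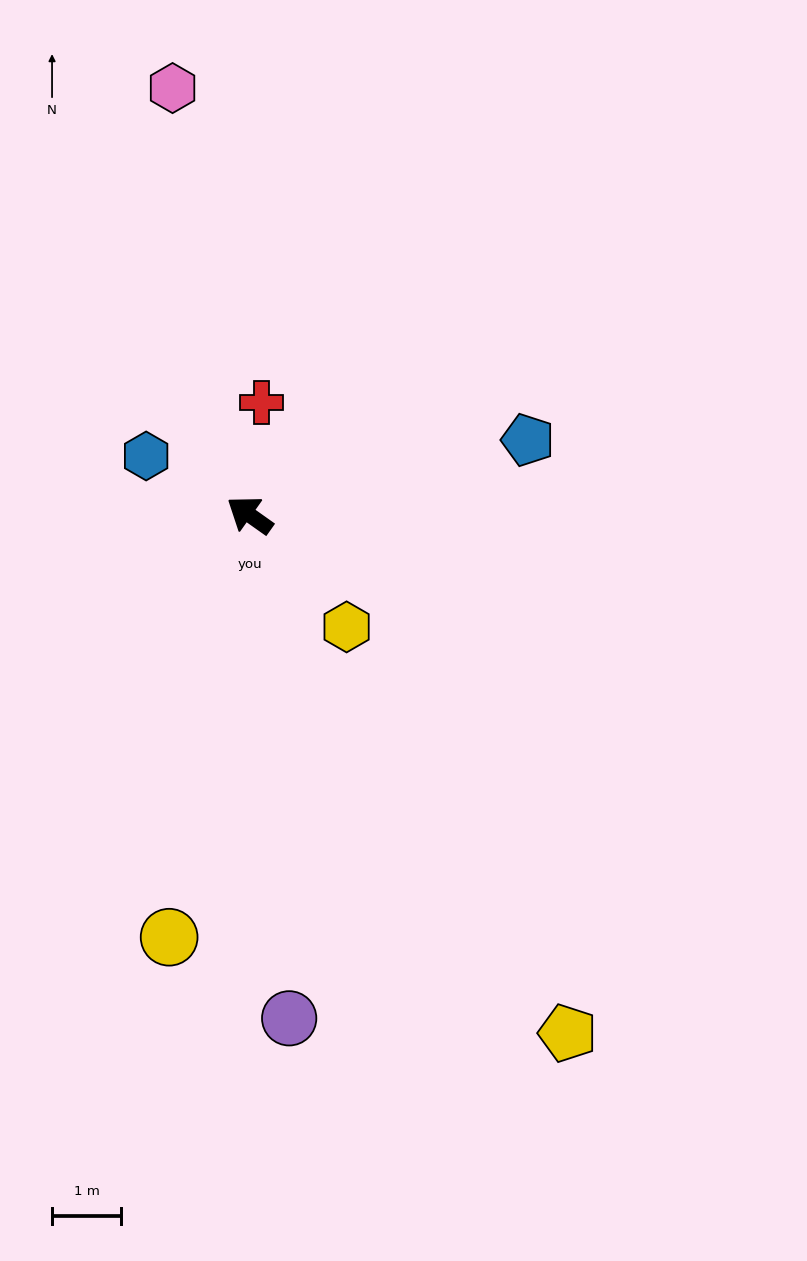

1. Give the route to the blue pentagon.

turn right 130°, forward 4.2 m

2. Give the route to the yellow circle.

turn left 115°, forward 6.2 m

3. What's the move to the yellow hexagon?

turn left 166°, forward 2.1 m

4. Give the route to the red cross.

turn right 61°, forward 1.6 m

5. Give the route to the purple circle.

turn left 130°, forward 7.3 m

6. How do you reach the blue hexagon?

turn left 6°, forward 1.7 m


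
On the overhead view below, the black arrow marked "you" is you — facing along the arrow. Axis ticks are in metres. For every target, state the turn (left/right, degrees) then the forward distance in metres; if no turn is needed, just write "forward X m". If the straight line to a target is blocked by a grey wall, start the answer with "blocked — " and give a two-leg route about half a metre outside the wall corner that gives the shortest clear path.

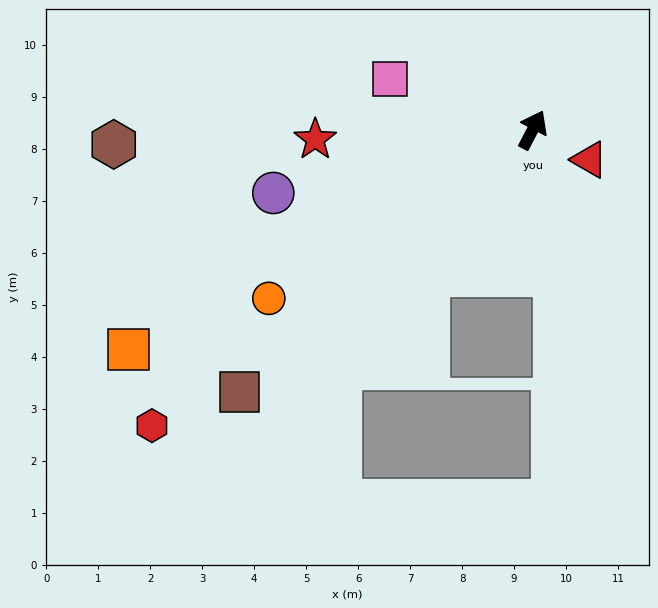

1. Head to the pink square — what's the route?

turn left 98°, forward 2.9 m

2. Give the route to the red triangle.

turn right 90°, forward 1.2 m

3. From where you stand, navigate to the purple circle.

turn left 131°, forward 5.1 m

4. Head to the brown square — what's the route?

turn left 159°, forward 7.6 m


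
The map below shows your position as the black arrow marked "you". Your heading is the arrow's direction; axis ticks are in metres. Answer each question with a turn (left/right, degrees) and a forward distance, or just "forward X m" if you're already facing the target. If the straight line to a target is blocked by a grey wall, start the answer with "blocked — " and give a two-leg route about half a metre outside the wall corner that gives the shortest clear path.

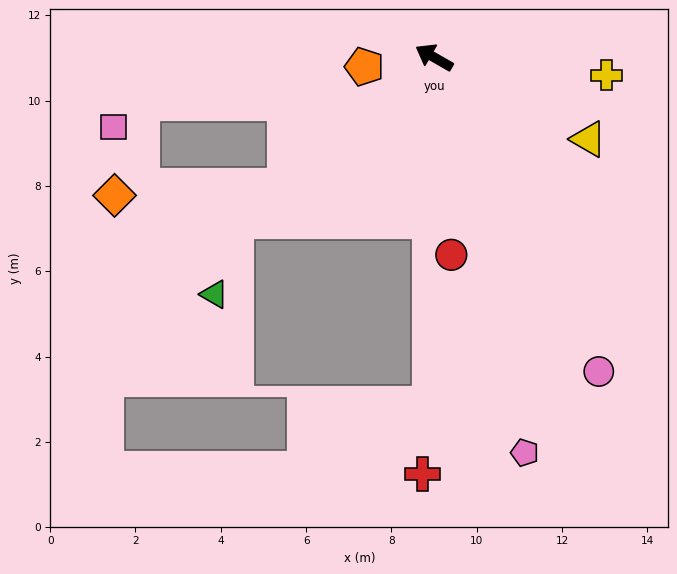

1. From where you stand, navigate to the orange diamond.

blocked — turn left 71°, forward 4.6 m, then turn right 38°, forward 4.0 m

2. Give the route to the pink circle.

turn left 147°, forward 8.3 m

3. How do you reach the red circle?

turn left 125°, forward 4.6 m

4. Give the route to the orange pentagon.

turn left 37°, forward 1.7 m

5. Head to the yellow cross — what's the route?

turn right 156°, forward 4.1 m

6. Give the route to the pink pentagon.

turn left 133°, forward 9.5 m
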